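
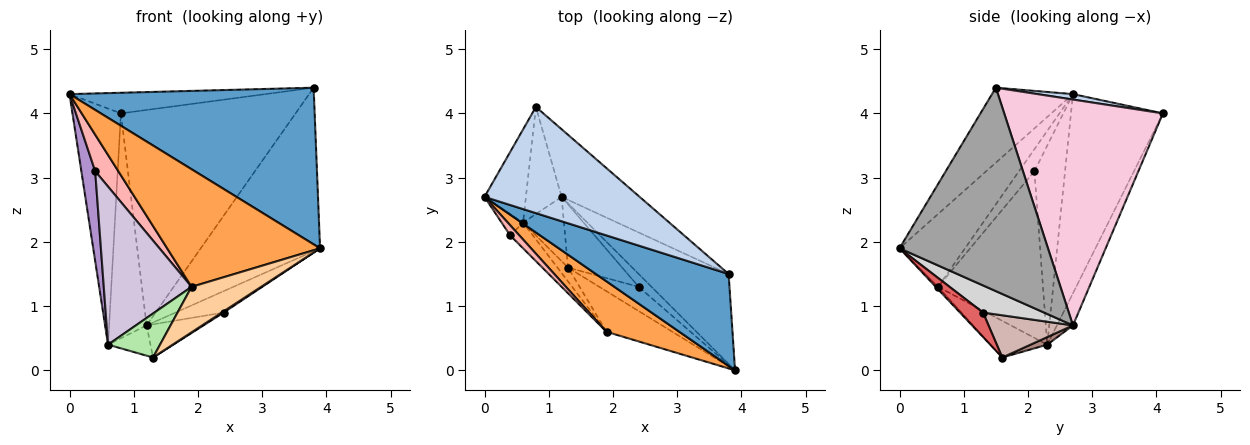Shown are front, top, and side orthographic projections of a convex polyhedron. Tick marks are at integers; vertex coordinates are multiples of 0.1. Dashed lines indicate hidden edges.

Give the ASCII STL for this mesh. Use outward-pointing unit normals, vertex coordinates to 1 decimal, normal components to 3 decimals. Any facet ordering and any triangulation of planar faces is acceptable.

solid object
 facet normal -0.275 -0.829 0.487
  outer loop
   vertex 3.8 1.5 4.4
   vertex 0.0 2.7 4.3
   vertex 3.9 0.0 1.9
  endloop
 endfacet
 facet normal 0.034 0.191 0.981
  outer loop
   vertex 3.8 1.5 4.4
   vertex 0.8 4.1 4.0
   vertex 0.0 2.7 4.3
  endloop
 endfacet
 facet normal -0.367 -0.855 0.367
  outer loop
   vertex 1.9 0.6 1.3
   vertex 3.9 0.0 1.9
   vertex 0.0 2.7 4.3
  endloop
 endfacet
 facet normal -0.024 -0.746 -0.665
  outer loop
   vertex 1.9 0.6 1.3
   vertex 1.3 1.6 0.2
   vertex 3.9 0.0 1.9
  endloop
 endfacet
 facet normal -0.870 0.458 -0.181
  outer loop
   vertex 0.6 2.3 0.4
   vertex 0.0 2.7 4.3
   vertex 0.8 4.1 4.0
  endloop
 endfacet
 facet normal -0.721 -0.661 -0.208
  outer loop
   vertex 0.6 2.3 0.4
   vertex 1.3 1.6 0.2
   vertex 1.9 0.6 1.3
  endloop
 endfacet
 facet normal 0.528 -0.043 -0.848
  outer loop
   vertex 2.4 1.3 0.9
   vertex 3.9 0.0 1.9
   vertex 1.3 1.6 0.2
  endloop
 endfacet
 facet normal -0.540 -0.811 0.225
  outer loop
   vertex 0.4 2.1 3.1
   vertex 1.9 0.6 1.3
   vertex 0.0 2.7 4.3
  endloop
 endfacet
 facet normal -0.907 -0.410 -0.098
  outer loop
   vertex 0.4 2.1 3.1
   vertex 0.0 2.7 4.3
   vertex 0.6 2.3 0.4
  endloop
 endfacet
 facet normal -0.763 -0.638 -0.104
  outer loop
   vertex 0.4 2.1 3.1
   vertex 0.6 2.3 0.4
   vertex 1.9 0.6 1.3
  endloop
 endfacet
 facet normal 0.166 0.421 -0.892
  outer loop
   vertex 1.2 2.7 0.7
   vertex 1.3 1.6 0.2
   vertex 0.6 2.3 0.4
  endloop
 endfacet
 facet normal 0.568 0.383 -0.729
  outer loop
   vertex 1.2 2.7 0.7
   vertex 2.4 1.3 0.9
   vertex 1.3 1.6 0.2
  endloop
 endfacet
 facet normal -0.361 0.842 -0.401
  outer loop
   vertex 1.2 2.7 0.7
   vertex 0.6 2.3 0.4
   vertex 0.8 4.1 4.0
  endloop
 endfacet
 facet normal 0.655 0.721 -0.226
  outer loop
   vertex 1.2 2.7 0.7
   vertex 0.8 4.1 4.0
   vertex 3.8 1.5 4.4
  endloop
 endfacet
 facet normal 0.737 0.592 -0.326
  outer loop
   vertex 1.2 2.7 0.7
   vertex 3.8 1.5 4.4
   vertex 3.9 0.0 1.9
  endloop
 endfacet
 facet normal 0.736 0.581 -0.348
  outer loop
   vertex 1.2 2.7 0.7
   vertex 3.9 0.0 1.9
   vertex 2.4 1.3 0.9
  endloop
 endfacet
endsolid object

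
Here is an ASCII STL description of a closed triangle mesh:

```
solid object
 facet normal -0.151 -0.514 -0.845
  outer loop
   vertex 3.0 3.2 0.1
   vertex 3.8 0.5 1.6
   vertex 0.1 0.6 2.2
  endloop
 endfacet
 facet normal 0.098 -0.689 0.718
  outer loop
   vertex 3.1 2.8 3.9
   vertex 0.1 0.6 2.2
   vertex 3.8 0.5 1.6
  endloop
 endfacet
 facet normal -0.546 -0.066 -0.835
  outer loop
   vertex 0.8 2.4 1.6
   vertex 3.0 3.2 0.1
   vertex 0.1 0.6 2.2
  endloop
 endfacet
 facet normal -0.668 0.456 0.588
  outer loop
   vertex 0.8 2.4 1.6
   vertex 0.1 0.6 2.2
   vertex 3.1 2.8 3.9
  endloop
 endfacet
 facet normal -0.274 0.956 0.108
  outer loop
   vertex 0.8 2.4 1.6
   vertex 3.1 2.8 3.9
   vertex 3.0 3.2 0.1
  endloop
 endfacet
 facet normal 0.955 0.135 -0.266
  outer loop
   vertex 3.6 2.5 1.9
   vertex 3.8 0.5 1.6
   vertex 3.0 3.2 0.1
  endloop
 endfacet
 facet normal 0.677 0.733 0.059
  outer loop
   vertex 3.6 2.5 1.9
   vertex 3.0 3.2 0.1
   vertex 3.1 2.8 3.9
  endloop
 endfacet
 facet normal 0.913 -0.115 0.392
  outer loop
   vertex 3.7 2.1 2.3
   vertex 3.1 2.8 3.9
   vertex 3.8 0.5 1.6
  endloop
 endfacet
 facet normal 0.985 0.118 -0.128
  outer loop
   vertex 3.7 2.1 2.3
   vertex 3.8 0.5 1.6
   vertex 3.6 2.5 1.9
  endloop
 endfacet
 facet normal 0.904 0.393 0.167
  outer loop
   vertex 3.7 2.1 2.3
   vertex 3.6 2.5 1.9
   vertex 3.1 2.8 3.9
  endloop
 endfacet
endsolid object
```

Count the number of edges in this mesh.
15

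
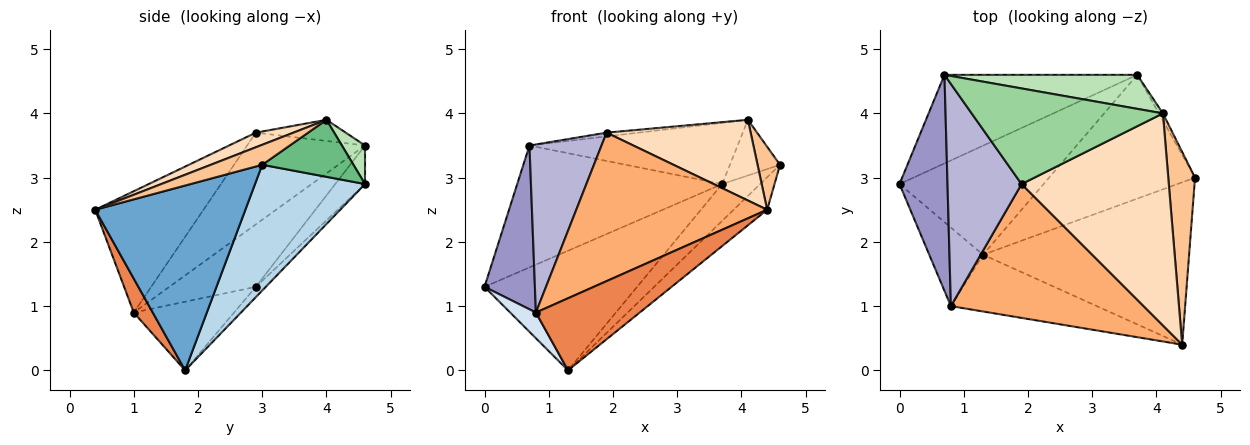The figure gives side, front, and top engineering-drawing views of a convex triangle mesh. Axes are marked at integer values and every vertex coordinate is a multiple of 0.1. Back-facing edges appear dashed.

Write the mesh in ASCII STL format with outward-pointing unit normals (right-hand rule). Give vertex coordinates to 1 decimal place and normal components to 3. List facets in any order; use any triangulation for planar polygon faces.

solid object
 facet normal 0.660 0.147 -0.736
  outer loop
   vertex 1.3 1.8 0.0
   vertex 4.6 3.0 3.2
   vertex 4.4 0.4 2.5
  endloop
 endfacet
 facet normal -0.048 0.738 -0.673
  outer loop
   vertex 3.7 4.6 2.9
   vertex 1.3 1.8 0.0
   vertex 0.0 2.9 1.3
  endloop
 endfacet
 facet normal 0.637 0.220 -0.739
  outer loop
   vertex 3.7 4.6 2.9
   vertex 4.6 3.0 3.2
   vertex 1.3 1.8 0.0
  endloop
 endfacet
 facet normal -0.772 -0.198 -0.604
  outer loop
   vertex 0.8 1.0 0.9
   vertex 0.0 2.9 1.3
   vertex 1.3 1.8 0.0
  endloop
 endfacet
 facet normal 0.142 -0.778 -0.612
  outer loop
   vertex 0.8 1.0 0.9
   vertex 1.3 1.8 0.0
   vertex 4.4 0.4 2.5
  endloop
 endfacet
 facet normal -0.388 -0.684 0.617
  outer loop
   vertex 0.8 1.0 0.9
   vertex 4.4 0.4 2.5
   vertex 1.9 2.9 3.7
  endloop
 endfacet
 facet normal 0.579 -0.253 0.775
  outer loop
   vertex 4.1 4.0 3.9
   vertex 4.4 0.4 2.5
   vertex 4.6 3.0 3.2
  endloop
 endfacet
 facet normal 0.092 -0.354 0.931
  outer loop
   vertex 4.1 4.0 3.9
   vertex 1.9 2.9 3.7
   vertex 4.4 0.4 2.5
  endloop
 endfacet
 facet normal 0.875 0.481 -0.062
  outer loop
   vertex 4.1 4.0 3.9
   vertex 4.6 3.0 3.2
   vertex 3.7 4.6 2.9
  endloop
 endfacet
 facet normal -0.110 0.039 0.993
  outer loop
   vertex 0.7 4.6 3.5
   vertex 1.9 2.9 3.7
   vertex 4.1 4.0 3.9
  endloop
 endfacet
 facet normal 0.097 0.870 0.483
  outer loop
   vertex 0.7 4.6 3.5
   vertex 4.1 4.0 3.9
   vertex 3.7 4.6 2.9
  endloop
 endfacet
 facet normal -0.117 0.804 -0.584
  outer loop
   vertex 0.7 4.6 3.5
   vertex 3.7 4.6 2.9
   vertex 0.0 2.9 1.3
  endloop
 endfacet
 facet normal -0.720 -0.420 0.553
  outer loop
   vertex 0.7 4.6 3.5
   vertex 0.0 2.9 1.3
   vertex 0.8 1.0 0.9
  endloop
 endfacet
 facet normal -0.703 -0.429 0.567
  outer loop
   vertex 0.7 4.6 3.5
   vertex 0.8 1.0 0.9
   vertex 1.9 2.9 3.7
  endloop
 endfacet
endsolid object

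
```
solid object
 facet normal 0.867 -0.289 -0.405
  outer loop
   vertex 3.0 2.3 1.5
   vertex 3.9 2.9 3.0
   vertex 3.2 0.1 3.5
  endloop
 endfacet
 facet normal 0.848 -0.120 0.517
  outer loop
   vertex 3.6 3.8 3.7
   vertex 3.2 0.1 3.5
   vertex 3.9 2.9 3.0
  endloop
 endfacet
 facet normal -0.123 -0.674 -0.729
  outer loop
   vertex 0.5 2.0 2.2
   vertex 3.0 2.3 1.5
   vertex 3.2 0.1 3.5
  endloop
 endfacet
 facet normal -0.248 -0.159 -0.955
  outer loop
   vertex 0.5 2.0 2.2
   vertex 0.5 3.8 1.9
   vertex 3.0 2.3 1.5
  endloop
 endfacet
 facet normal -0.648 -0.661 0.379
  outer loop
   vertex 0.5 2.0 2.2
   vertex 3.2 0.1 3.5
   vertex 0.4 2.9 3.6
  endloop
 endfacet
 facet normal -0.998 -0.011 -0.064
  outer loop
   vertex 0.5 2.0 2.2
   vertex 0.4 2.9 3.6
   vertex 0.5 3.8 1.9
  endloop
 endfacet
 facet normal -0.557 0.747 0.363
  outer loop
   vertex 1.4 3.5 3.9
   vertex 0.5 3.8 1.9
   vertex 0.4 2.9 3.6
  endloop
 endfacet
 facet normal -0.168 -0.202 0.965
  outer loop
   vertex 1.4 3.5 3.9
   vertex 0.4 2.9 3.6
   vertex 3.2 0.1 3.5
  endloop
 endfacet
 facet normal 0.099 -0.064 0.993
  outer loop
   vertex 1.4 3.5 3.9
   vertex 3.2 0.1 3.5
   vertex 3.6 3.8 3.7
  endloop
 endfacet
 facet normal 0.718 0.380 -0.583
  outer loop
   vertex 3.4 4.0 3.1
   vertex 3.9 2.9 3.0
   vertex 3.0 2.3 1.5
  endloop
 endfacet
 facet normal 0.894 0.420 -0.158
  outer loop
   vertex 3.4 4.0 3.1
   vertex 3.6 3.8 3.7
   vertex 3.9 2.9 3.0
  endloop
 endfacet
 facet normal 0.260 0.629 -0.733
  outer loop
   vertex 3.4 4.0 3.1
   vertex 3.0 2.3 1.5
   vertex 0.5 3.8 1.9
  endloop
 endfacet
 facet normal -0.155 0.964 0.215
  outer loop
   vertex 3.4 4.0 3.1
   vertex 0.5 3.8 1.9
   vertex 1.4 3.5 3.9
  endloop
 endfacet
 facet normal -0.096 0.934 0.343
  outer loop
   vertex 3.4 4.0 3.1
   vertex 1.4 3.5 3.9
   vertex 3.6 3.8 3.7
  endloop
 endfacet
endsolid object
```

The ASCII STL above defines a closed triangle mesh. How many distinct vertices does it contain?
9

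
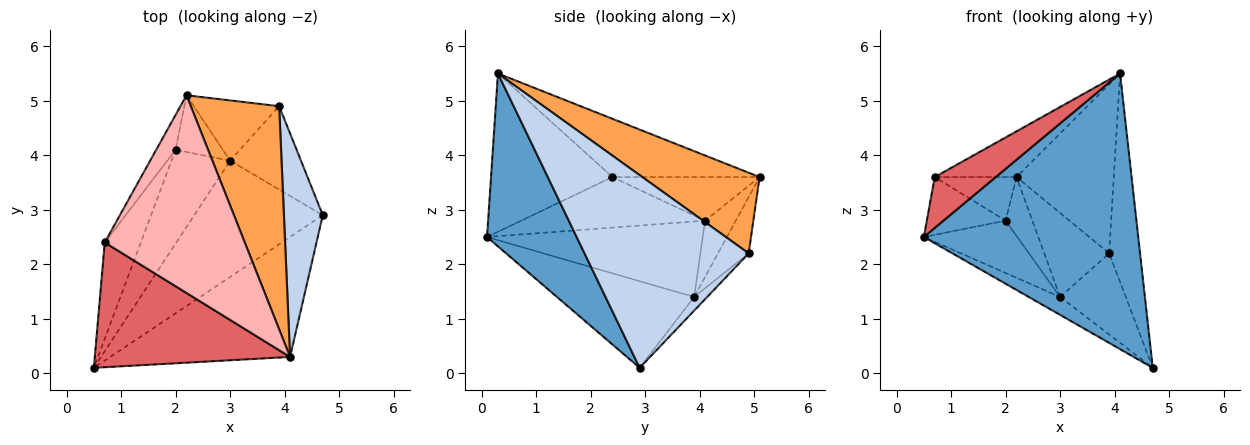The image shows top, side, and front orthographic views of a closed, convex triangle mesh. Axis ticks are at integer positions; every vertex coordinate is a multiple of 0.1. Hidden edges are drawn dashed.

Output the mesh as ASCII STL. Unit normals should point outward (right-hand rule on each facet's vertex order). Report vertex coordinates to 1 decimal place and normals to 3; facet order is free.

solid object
 facet normal 0.358 -0.856 -0.372
  outer loop
   vertex 4.1 0.3 5.5
   vertex 0.5 0.1 2.5
   vertex 4.7 2.9 0.1
  endloop
 endfacet
 facet normal 0.964 0.181 0.194
  outer loop
   vertex 3.9 4.9 2.2
   vertex 4.1 0.3 5.5
   vertex 4.7 2.9 0.1
  endloop
 endfacet
 facet normal 0.588 0.488 0.645
  outer loop
   vertex 3.9 4.9 2.2
   vertex 2.2 5.1 3.6
   vertex 4.1 0.3 5.5
  endloop
 endfacet
 facet normal -0.554 0.127 -0.823
  outer loop
   vertex 3.0 3.9 1.4
   vertex 4.7 2.9 0.1
   vertex 0.5 0.1 2.5
  endloop
 endfacet
 facet normal -0.137 0.691 -0.710
  outer loop
   vertex 3.0 3.9 1.4
   vertex 3.9 4.9 2.2
   vertex 4.7 2.9 0.1
  endloop
 endfacet
 facet normal -0.359 0.758 -0.544
  outer loop
   vertex 3.0 3.9 1.4
   vertex 2.2 5.1 3.6
   vertex 3.9 4.9 2.2
  endloop
 endfacet
 facet normal -0.600 -0.302 0.741
  outer loop
   vertex 0.7 2.4 3.6
   vertex 0.5 0.1 2.5
   vertex 4.1 0.3 5.5
  endloop
 endfacet
 facet normal -0.376 0.209 0.903
  outer loop
   vertex 0.7 2.4 3.6
   vertex 4.1 0.3 5.5
   vertex 2.2 5.1 3.6
  endloop
 endfacet
 facet normal -0.637 0.555 -0.535
  outer loop
   vertex 2.0 4.1 2.8
   vertex 2.2 5.1 3.6
   vertex 3.0 3.9 1.4
  endloop
 endfacet
 facet normal -0.815 0.453 -0.362
  outer loop
   vertex 2.0 4.1 2.8
   vertex 0.7 2.4 3.6
   vertex 2.2 5.1 3.6
  endloop
 endfacet
 facet normal -0.747 0.324 -0.580
  outer loop
   vertex 2.0 4.1 2.8
   vertex 3.0 3.9 1.4
   vertex 0.5 0.1 2.5
  endloop
 endfacet
 facet normal -0.768 0.329 -0.549
  outer loop
   vertex 2.0 4.1 2.8
   vertex 0.5 0.1 2.5
   vertex 0.7 2.4 3.6
  endloop
 endfacet
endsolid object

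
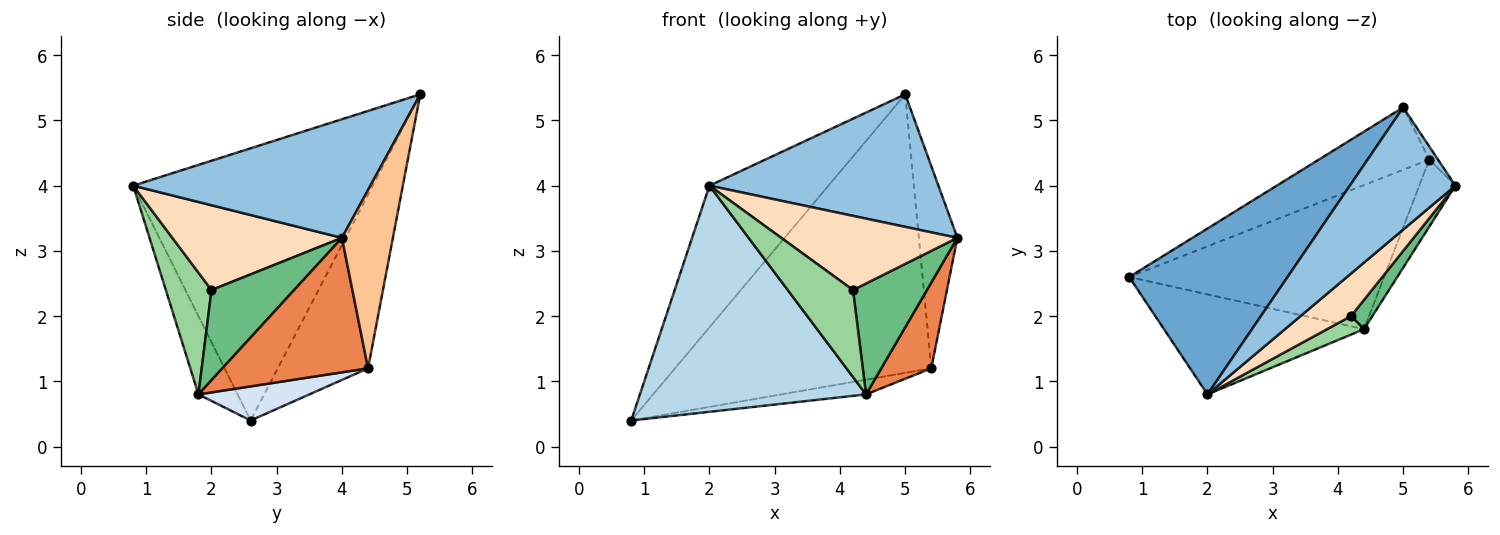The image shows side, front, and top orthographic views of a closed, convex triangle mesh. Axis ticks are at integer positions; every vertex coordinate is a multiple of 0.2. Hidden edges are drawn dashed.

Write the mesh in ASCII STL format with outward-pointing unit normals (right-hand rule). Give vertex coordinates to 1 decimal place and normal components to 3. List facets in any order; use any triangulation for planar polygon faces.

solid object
 facet normal -0.794 0.395 0.462
  outer loop
   vertex 5.0 5.2 5.4
   vertex 0.8 2.6 0.4
   vertex 2.0 0.8 4.0
  endloop
 endfacet
 facet normal 0.606 -0.585 0.539
  outer loop
   vertex 5.0 5.2 5.4
   vertex 2.0 0.8 4.0
   vertex 5.8 4.0 3.2
  endloop
 endfacet
 facet normal -0.156 -0.903 -0.400
  outer loop
   vertex 4.4 1.8 0.8
   vertex 2.0 0.8 4.0
   vertex 0.8 2.6 0.4
  endloop
 endfacet
 facet normal 0.132 0.101 -0.986
  outer loop
   vertex 5.4 4.4 1.2
   vertex 4.4 1.8 0.8
   vertex 0.8 2.6 0.4
  endloop
 endfacet
 facet normal 0.917 -0.315 -0.246
  outer loop
   vertex 5.4 4.4 1.2
   vertex 5.8 4.0 3.2
   vertex 4.4 1.8 0.8
  endloop
 endfacet
 facet normal -0.325 0.923 -0.207
  outer loop
   vertex 5.4 4.4 1.2
   vertex 0.8 2.6 0.4
   vertex 5.0 5.2 5.4
  endloop
 endfacet
 facet normal 0.797 0.603 -0.039
  outer loop
   vertex 5.4 4.4 1.2
   vertex 5.0 5.2 5.4
   vertex 5.8 4.0 3.2
  endloop
 endfacet
 facet normal 0.641 -0.666 0.382
  outer loop
   vertex 4.2 2.0 2.4
   vertex 5.8 4.0 3.2
   vertex 2.0 0.8 4.0
  endloop
 endfacet
 facet normal 0.734 -0.657 0.174
  outer loop
   vertex 4.2 2.0 2.4
   vertex 4.4 1.8 0.8
   vertex 5.8 4.0 3.2
  endloop
 endfacet
 facet normal 0.565 -0.807 0.172
  outer loop
   vertex 4.2 2.0 2.4
   vertex 2.0 0.8 4.0
   vertex 4.4 1.8 0.8
  endloop
 endfacet
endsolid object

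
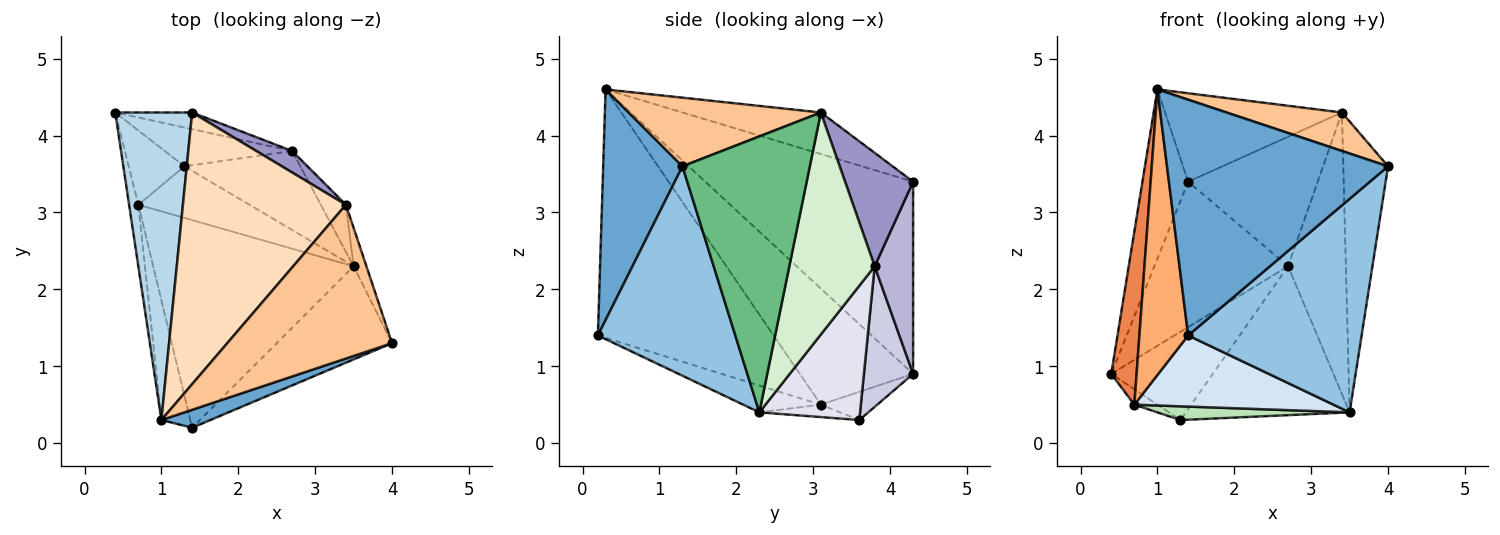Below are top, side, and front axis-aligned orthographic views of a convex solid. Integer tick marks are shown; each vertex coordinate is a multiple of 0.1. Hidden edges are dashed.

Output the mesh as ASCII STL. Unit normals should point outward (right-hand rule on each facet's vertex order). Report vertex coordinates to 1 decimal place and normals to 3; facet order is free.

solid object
 facet normal 0.337 -0.939 0.071
  outer loop
   vertex 1.4 0.2 1.4
   vertex 4.0 1.3 3.6
   vertex 1.0 0.3 4.6
  endloop
 endfacet
 facet normal 0.588 -0.742 -0.324
  outer loop
   vertex 3.5 2.3 0.4
   vertex 4.0 1.3 3.6
   vertex 1.4 0.2 1.4
  endloop
 endfacet
 facet normal -0.910 0.200 0.364
  outer loop
   vertex 1.4 4.3 3.4
   vertex 0.4 4.3 0.9
   vertex 1.0 0.3 4.6
  endloop
 endfacet
 facet normal -0.125 -0.322 -0.939
  outer loop
   vertex 0.7 3.1 0.5
   vertex 3.5 2.3 0.4
   vertex 1.4 0.2 1.4
  endloop
 endfacet
 facet normal -0.973 -0.217 -0.077
  outer loop
   vertex 0.7 3.1 0.5
   vertex 1.0 0.3 4.6
   vertex 0.4 4.3 0.9
  endloop
 endfacet
 facet normal -0.958 -0.266 -0.111
  outer loop
   vertex 0.7 3.1 0.5
   vertex 1.4 0.2 1.4
   vertex 1.0 0.3 4.6
  endloop
 endfacet
 facet normal 0.375 -0.225 0.899
  outer loop
   vertex 3.4 3.1 4.3
   vertex 1.0 0.3 4.6
   vertex 4.0 1.3 3.6
  endloop
 endfacet
 facet normal -0.235 0.301 0.924
  outer loop
   vertex 3.4 3.1 4.3
   vertex 1.4 4.3 3.4
   vertex 1.0 0.3 4.6
  endloop
 endfacet
 facet normal 0.943 0.331 -0.044
  outer loop
   vertex 3.4 3.1 4.3
   vertex 4.0 1.3 3.6
   vertex 3.5 2.3 0.4
  endloop
 endfacet
 facet normal -0.444 0.182 -0.878
  outer loop
   vertex 1.3 3.6 0.3
   vertex 0.7 3.1 0.5
   vertex 0.4 4.3 0.9
  endloop
 endfacet
 facet normal -0.107 -0.256 -0.961
  outer loop
   vertex 1.3 3.6 0.3
   vertex 3.5 2.3 0.4
   vertex 0.7 3.1 0.5
  endloop
 endfacet
 facet normal 0.825 0.558 -0.093
  outer loop
   vertex 2.7 3.8 2.3
   vertex 3.4 3.1 4.3
   vertex 3.5 2.3 0.4
  endloop
 endfacet
 facet normal 0.460 0.876 0.146
  outer loop
   vertex 2.7 3.8 2.3
   vertex 1.4 4.3 3.4
   vertex 3.4 3.1 4.3
  endloop
 endfacet
 facet normal 0.275 0.955 -0.110
  outer loop
   vertex 2.7 3.8 2.3
   vertex 0.4 4.3 0.9
   vertex 1.4 4.3 3.4
  endloop
 endfacet
 facet normal 0.406 0.837 -0.368
  outer loop
   vertex 2.7 3.8 2.3
   vertex 1.3 3.6 0.3
   vertex 0.4 4.3 0.9
  endloop
 endfacet
 facet normal 0.477 0.776 -0.412
  outer loop
   vertex 2.7 3.8 2.3
   vertex 3.5 2.3 0.4
   vertex 1.3 3.6 0.3
  endloop
 endfacet
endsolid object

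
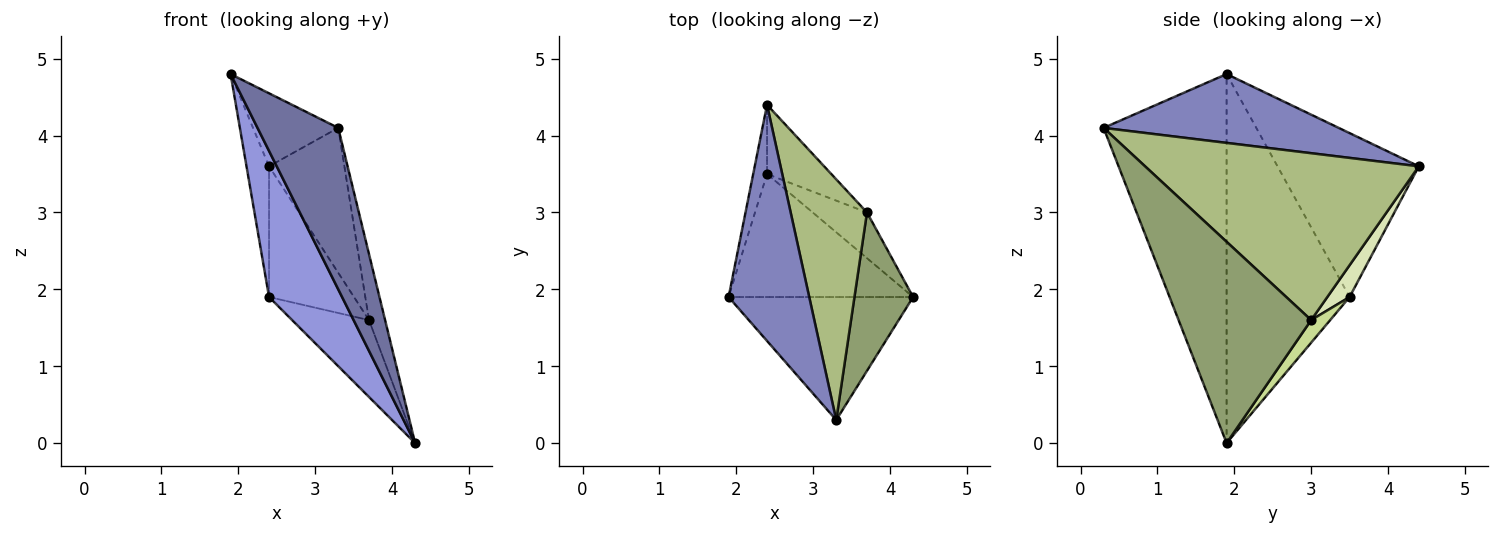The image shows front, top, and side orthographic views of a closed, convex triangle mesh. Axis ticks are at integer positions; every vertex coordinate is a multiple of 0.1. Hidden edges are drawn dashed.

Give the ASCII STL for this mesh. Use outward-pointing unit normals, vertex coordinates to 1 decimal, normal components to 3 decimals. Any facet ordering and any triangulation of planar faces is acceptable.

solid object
 facet normal -0.771 -0.506 -0.386
  outer loop
   vertex 3.3 0.3 4.1
   vertex 1.9 1.9 4.8
   vertex 4.3 1.9 0.0
  endloop
 endfacet
 facet normal 0.632 0.229 0.740
  outer loop
   vertex 3.3 0.3 4.1
   vertex 2.4 4.4 3.6
   vertex 1.9 1.9 4.8
  endloop
 endfacet
 facet normal -0.790 -0.469 -0.395
  outer loop
   vertex 2.4 3.5 1.9
   vertex 4.3 1.9 0.0
   vertex 1.9 1.9 4.8
  endloop
 endfacet
 facet normal -0.984 0.157 -0.083
  outer loop
   vertex 2.4 3.5 1.9
   vertex 1.9 1.9 4.8
   vertex 2.4 4.4 3.6
  endloop
 endfacet
 facet normal 0.954 0.116 0.278
  outer loop
   vertex 3.7 3.0 1.6
   vertex 3.3 0.3 4.1
   vertex 4.3 1.9 0.0
  endloop
 endfacet
 facet normal 0.882 0.243 0.403
  outer loop
   vertex 3.7 3.0 1.6
   vertex 2.4 4.4 3.6
   vertex 3.3 0.3 4.1
  endloop
 endfacet
 facet normal 0.208 0.841 -0.500
  outer loop
   vertex 3.7 3.0 1.6
   vertex 4.3 1.9 0.0
   vertex 2.4 3.5 1.9
  endloop
 endfacet
 facet normal 0.226 0.861 -0.456
  outer loop
   vertex 3.7 3.0 1.6
   vertex 2.4 3.5 1.9
   vertex 2.4 4.4 3.6
  endloop
 endfacet
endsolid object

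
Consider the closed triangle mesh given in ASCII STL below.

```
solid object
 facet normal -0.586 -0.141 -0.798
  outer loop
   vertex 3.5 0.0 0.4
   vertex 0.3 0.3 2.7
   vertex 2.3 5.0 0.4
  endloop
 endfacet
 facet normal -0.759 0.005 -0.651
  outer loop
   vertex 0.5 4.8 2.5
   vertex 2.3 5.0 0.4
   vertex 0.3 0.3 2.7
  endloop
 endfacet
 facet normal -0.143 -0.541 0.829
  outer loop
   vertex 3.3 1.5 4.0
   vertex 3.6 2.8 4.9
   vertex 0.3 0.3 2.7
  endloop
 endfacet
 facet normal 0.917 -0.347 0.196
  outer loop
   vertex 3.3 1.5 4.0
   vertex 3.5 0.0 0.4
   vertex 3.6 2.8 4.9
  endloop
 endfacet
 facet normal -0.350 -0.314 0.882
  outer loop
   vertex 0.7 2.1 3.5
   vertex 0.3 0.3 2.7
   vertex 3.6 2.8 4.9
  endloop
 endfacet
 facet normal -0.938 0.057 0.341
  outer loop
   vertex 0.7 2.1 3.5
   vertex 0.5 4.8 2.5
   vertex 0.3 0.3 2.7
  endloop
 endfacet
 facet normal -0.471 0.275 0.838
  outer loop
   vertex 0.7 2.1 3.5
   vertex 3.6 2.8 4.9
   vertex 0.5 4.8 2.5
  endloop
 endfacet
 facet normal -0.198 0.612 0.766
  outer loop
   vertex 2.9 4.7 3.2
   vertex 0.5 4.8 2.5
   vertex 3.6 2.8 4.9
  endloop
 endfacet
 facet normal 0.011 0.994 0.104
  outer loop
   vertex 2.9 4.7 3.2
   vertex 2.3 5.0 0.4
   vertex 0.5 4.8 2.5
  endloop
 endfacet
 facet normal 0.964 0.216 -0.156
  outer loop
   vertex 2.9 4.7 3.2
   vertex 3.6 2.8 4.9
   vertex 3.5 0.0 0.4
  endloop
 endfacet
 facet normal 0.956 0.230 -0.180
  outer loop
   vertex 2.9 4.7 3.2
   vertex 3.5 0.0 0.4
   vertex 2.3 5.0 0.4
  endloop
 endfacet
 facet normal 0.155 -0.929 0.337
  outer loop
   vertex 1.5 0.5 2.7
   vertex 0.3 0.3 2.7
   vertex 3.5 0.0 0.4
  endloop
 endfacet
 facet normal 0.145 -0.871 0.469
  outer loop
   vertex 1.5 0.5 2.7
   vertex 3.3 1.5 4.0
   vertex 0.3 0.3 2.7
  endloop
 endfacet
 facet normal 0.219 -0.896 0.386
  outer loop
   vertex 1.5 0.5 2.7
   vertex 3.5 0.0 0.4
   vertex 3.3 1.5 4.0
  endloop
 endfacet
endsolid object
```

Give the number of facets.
14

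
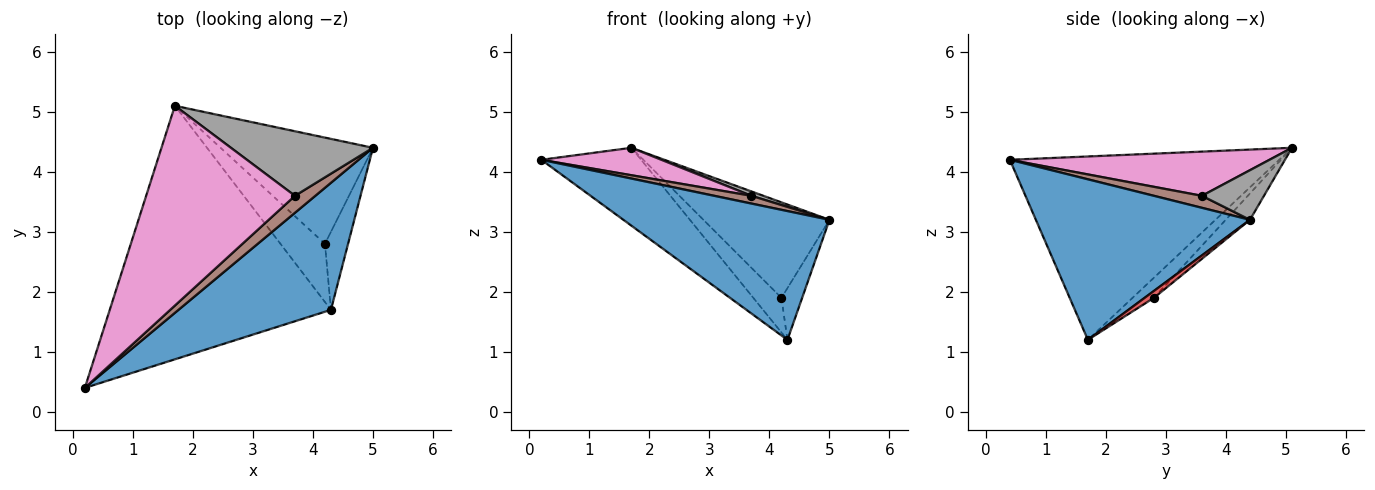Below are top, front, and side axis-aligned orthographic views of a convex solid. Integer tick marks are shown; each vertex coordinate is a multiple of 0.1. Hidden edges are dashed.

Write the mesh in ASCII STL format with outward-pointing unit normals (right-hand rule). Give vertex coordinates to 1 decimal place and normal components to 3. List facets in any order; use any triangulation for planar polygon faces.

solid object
 facet normal 0.595 -0.572 0.565
  outer loop
   vertex 4.3 1.7 1.2
   vertex 5.0 4.4 3.2
   vertex 0.2 0.4 4.2
  endloop
 endfacet
 facet normal -0.621 0.230 -0.749
  outer loop
   vertex 4.3 1.7 1.2
   vertex 0.2 0.4 4.2
   vertex 1.7 5.1 4.4
  endloop
 endfacet
 facet normal -0.128 0.663 -0.738
  outer loop
   vertex 4.2 2.8 1.9
   vertex 1.7 5.1 4.4
   vertex 5.0 4.4 3.2
  endloop
 endfacet
 facet normal 0.241 0.537 -0.809
  outer loop
   vertex 4.2 2.8 1.9
   vertex 5.0 4.4 3.2
   vertex 4.3 1.7 1.2
  endloop
 endfacet
 facet normal -0.362 0.477 -0.801
  outer loop
   vertex 4.2 2.8 1.9
   vertex 4.3 1.7 1.2
   vertex 1.7 5.1 4.4
  endloop
 endfacet
 facet normal 0.472 -0.366 0.802
  outer loop
   vertex 3.7 3.6 3.6
   vertex 0.2 0.4 4.2
   vertex 5.0 4.4 3.2
  endloop
 endfacet
 facet normal 0.282 -0.131 0.950
  outer loop
   vertex 3.7 3.6 3.6
   vertex 1.7 5.1 4.4
   vertex 0.2 0.4 4.2
  endloop
 endfacet
 facet normal 0.329 -0.064 0.942
  outer loop
   vertex 3.7 3.6 3.6
   vertex 5.0 4.4 3.2
   vertex 1.7 5.1 4.4
  endloop
 endfacet
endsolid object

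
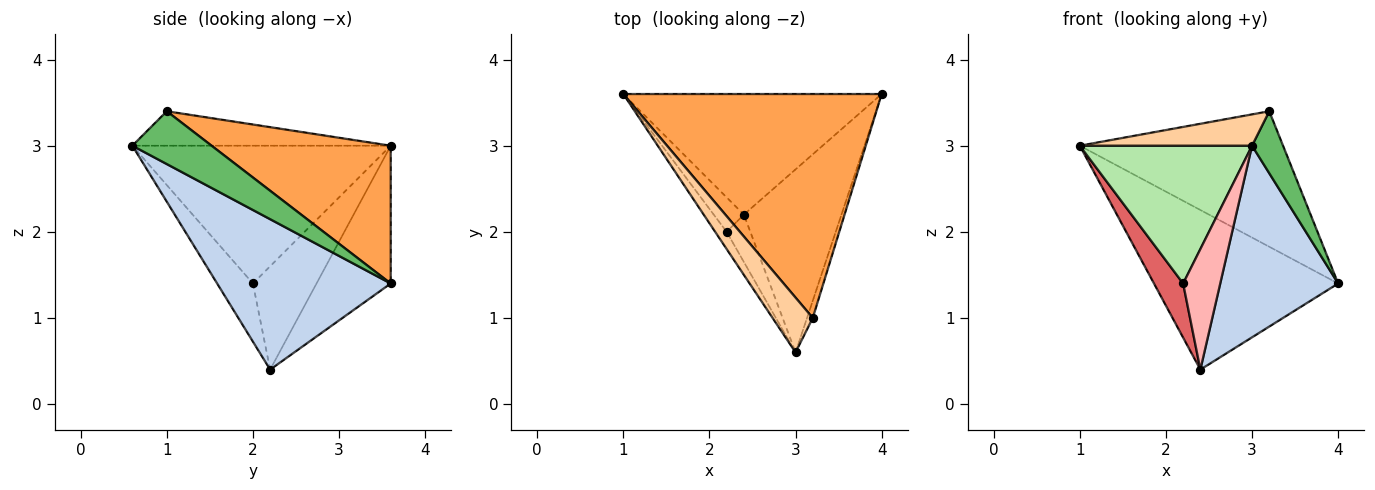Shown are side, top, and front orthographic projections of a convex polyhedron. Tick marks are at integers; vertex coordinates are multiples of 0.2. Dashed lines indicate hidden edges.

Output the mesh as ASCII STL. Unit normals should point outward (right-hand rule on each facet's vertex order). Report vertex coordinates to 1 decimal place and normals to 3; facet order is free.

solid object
 facet normal -0.306 0.760 -0.574
  outer loop
   vertex 2.4 2.2 0.4
   vertex 1.0 3.6 3.0
   vertex 4.0 3.6 1.4
  endloop
 endfacet
 facet normal 0.729 -0.495 -0.473
  outer loop
   vertex 2.4 2.2 0.4
   vertex 4.0 3.6 1.4
   vertex 3.0 0.6 3.0
  endloop
 endfacet
 facet normal 0.415 0.471 0.778
  outer loop
   vertex 3.2 1.0 3.4
   vertex 4.0 3.6 1.4
   vertex 1.0 3.6 3.0
  endloop
 endfacet
 facet normal -0.597 -0.398 0.697
  outer loop
   vertex 3.2 1.0 3.4
   vertex 1.0 3.6 3.0
   vertex 3.0 0.6 3.0
  endloop
 endfacet
 facet normal 0.927 -0.363 -0.101
  outer loop
   vertex 3.2 1.0 3.4
   vertex 3.0 0.6 3.0
   vertex 4.0 3.6 1.4
  endloop
 endfacet
 facet normal -0.830 -0.553 -0.069
  outer loop
   vertex 2.2 2.0 1.4
   vertex 3.0 0.6 3.0
   vertex 1.0 3.6 3.0
  endloop
 endfacet
 facet normal -0.879 -0.403 -0.256
  outer loop
   vertex 2.2 2.0 1.4
   vertex 1.0 3.6 3.0
   vertex 2.4 2.2 0.4
  endloop
 endfacet
 facet normal -0.668 -0.693 -0.272
  outer loop
   vertex 2.2 2.0 1.4
   vertex 2.4 2.2 0.4
   vertex 3.0 0.6 3.0
  endloop
 endfacet
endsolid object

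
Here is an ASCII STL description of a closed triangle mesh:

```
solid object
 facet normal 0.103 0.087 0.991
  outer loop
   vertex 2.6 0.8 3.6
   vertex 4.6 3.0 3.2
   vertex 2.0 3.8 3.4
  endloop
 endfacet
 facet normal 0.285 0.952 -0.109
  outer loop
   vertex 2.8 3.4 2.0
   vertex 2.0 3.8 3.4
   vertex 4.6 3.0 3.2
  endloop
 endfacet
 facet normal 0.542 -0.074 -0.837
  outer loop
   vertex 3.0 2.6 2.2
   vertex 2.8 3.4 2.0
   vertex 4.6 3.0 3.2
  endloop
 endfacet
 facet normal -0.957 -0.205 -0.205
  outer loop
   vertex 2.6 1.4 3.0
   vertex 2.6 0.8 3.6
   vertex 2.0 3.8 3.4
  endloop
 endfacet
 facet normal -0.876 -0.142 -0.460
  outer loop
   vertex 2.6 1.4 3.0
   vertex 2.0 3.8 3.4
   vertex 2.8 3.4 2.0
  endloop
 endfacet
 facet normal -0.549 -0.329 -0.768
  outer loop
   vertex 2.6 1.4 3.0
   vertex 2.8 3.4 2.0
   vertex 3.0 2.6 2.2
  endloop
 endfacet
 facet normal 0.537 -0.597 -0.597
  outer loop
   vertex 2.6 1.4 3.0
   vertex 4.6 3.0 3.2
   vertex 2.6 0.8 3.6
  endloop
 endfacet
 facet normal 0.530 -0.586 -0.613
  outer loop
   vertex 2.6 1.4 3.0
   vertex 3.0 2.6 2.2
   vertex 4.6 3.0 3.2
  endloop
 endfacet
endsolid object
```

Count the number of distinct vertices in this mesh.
6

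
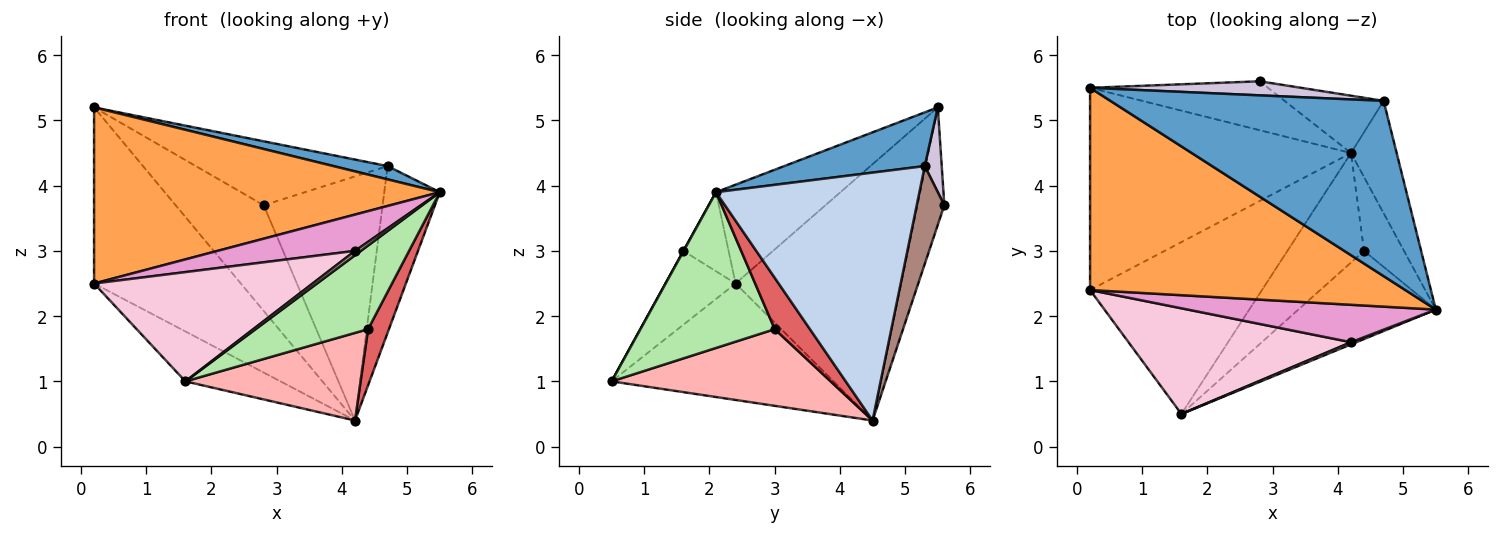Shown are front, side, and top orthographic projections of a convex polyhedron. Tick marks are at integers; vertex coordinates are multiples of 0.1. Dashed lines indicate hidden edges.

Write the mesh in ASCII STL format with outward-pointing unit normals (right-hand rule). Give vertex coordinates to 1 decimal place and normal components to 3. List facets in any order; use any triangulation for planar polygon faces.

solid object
 facet normal 0.192 -0.074 0.979
  outer loop
   vertex 4.7 5.3 4.3
   vertex 0.2 5.5 5.2
   vertex 5.5 2.1 3.9
  endloop
 endfacet
 facet normal 0.950 0.259 -0.175
  outer loop
   vertex 4.7 5.3 4.3
   vertex 5.5 2.1 3.9
   vertex 4.2 4.5 0.4
  endloop
 endfacet
 facet normal -0.230 -0.639 0.734
  outer loop
   vertex 0.2 2.4 2.5
   vertex 5.5 2.1 3.9
   vertex 0.2 5.5 5.2
  endloop
 endfacet
 facet normal -0.595 0.528 -0.606
  outer loop
   vertex 0.2 2.4 2.5
   vertex 0.2 5.5 5.2
   vertex 4.2 4.5 0.4
  endloop
 endfacet
 facet normal -0.545 0.234 -0.805
  outer loop
   vertex 0.2 2.4 2.5
   vertex 4.2 4.5 0.4
   vertex 1.6 0.5 1.0
  endloop
 endfacet
 facet normal 0.635 -0.532 -0.560
  outer loop
   vertex 4.4 3.0 1.8
   vertex 5.5 2.1 3.9
   vertex 1.6 0.5 1.0
  endloop
 endfacet
 facet normal 0.715 -0.424 -0.556
  outer loop
   vertex 4.4 3.0 1.8
   vertex 4.2 4.5 0.4
   vertex 5.5 2.1 3.9
  endloop
 endfacet
 facet normal 0.615 -0.492 -0.615
  outer loop
   vertex 4.4 3.0 1.8
   vertex 1.6 0.5 1.0
   vertex 4.2 4.5 0.4
  endloop
 endfacet
 facet normal -0.267 0.874 -0.405
  outer loop
   vertex 2.8 5.6 3.7
   vertex 4.2 4.5 0.4
   vertex 0.2 5.5 5.2
  endloop
 endfacet
 facet normal 0.086 0.973 0.214
  outer loop
   vertex 2.8 5.6 3.7
   vertex 0.2 5.5 5.2
   vertex 4.7 5.3 4.3
  endloop
 endfacet
 facet normal 0.220 0.950 -0.223
  outer loop
   vertex 2.8 5.6 3.7
   vertex 4.7 5.3 4.3
   vertex 4.2 4.5 0.4
  endloop
 endfacet
 facet normal 0.034 -0.894 0.447
  outer loop
   vertex 4.2 1.6 3.0
   vertex 1.6 0.5 1.0
   vertex 5.5 2.1 3.9
  endloop
 endfacet
 facet normal -0.223 -0.679 0.700
  outer loop
   vertex 4.2 1.6 3.0
   vertex 5.5 2.1 3.9
   vertex 0.2 2.4 2.5
  endloop
 endfacet
 facet normal -0.225 -0.700 0.677
  outer loop
   vertex 4.2 1.6 3.0
   vertex 0.2 2.4 2.5
   vertex 1.6 0.5 1.0
  endloop
 endfacet
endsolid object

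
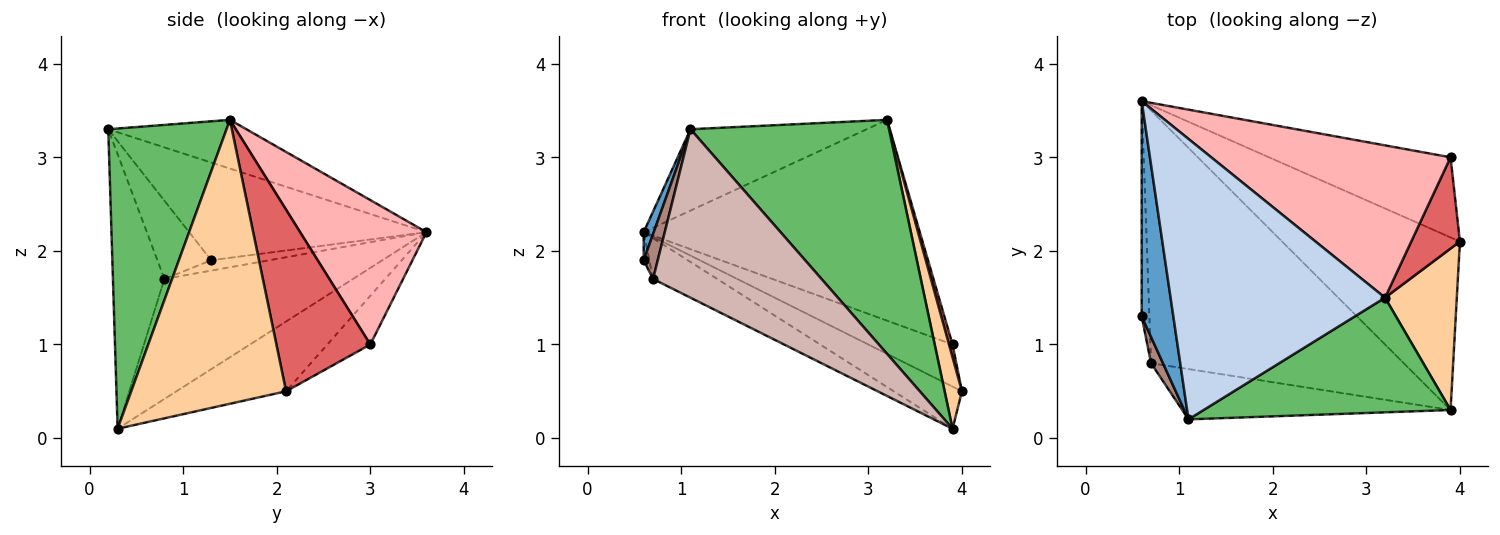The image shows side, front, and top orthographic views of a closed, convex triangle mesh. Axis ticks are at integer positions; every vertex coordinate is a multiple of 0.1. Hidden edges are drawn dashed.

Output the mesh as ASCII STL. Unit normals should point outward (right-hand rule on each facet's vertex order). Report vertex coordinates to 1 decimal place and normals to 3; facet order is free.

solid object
 facet normal -0.951 -0.040 0.308
  outer loop
   vertex 1.1 0.2 3.3
   vertex 0.6 3.6 2.2
   vertex 0.6 1.3 1.9
  endloop
 endfacet
 facet normal -0.213 0.272 0.938
  outer loop
   vertex 1.1 0.2 3.3
   vertex 3.2 1.5 3.4
   vertex 0.6 3.6 2.2
  endloop
 endfacet
 facet normal -0.356 0.222 -0.908
  outer loop
   vertex 3.9 0.3 0.1
   vertex 0.6 3.6 2.2
   vertex 4.0 2.1 0.5
  endloop
 endfacet
 facet normal 0.964 -0.108 0.244
  outer loop
   vertex 3.9 0.3 0.1
   vertex 4.0 2.1 0.5
   vertex 3.2 1.5 3.4
  endloop
 endfacet
 facet normal 0.472 -0.792 0.388
  outer loop
   vertex 3.9 0.3 0.1
   vertex 3.2 1.5 3.4
   vertex 1.1 0.2 3.3
  endloop
 endfacet
 facet normal -0.231 0.453 -0.861
  outer loop
   vertex 3.9 3.0 1.0
   vertex 4.0 2.1 0.5
   vertex 0.6 3.6 2.2
  endloop
 endfacet
 facet normal 0.965 -0.036 0.259
  outer loop
   vertex 3.9 3.0 1.0
   vertex 3.2 1.5 3.4
   vertex 4.0 2.1 0.5
  endloop
 endfacet
 facet normal 0.343 0.749 0.568
  outer loop
   vertex 3.9 3.0 1.0
   vertex 0.6 3.6 2.2
   vertex 3.2 1.5 3.4
  endloop
 endfacet
 facet normal -0.801 0.077 -0.594
  outer loop
   vertex 0.7 0.8 1.7
   vertex 0.6 1.3 1.9
   vertex 0.6 3.6 2.2
  endloop
 endfacet
 facet normal -0.424 0.144 -0.894
  outer loop
   vertex 0.7 0.8 1.7
   vertex 0.6 3.6 2.2
   vertex 3.9 0.3 0.1
  endloop
 endfacet
 facet normal -0.957 -0.250 0.146
  outer loop
   vertex 0.7 0.8 1.7
   vertex 1.1 0.2 3.3
   vertex 0.6 1.3 1.9
  endloop
 endfacet
 facet normal -0.281 -0.920 -0.275
  outer loop
   vertex 0.7 0.8 1.7
   vertex 3.9 0.3 0.1
   vertex 1.1 0.2 3.3
  endloop
 endfacet
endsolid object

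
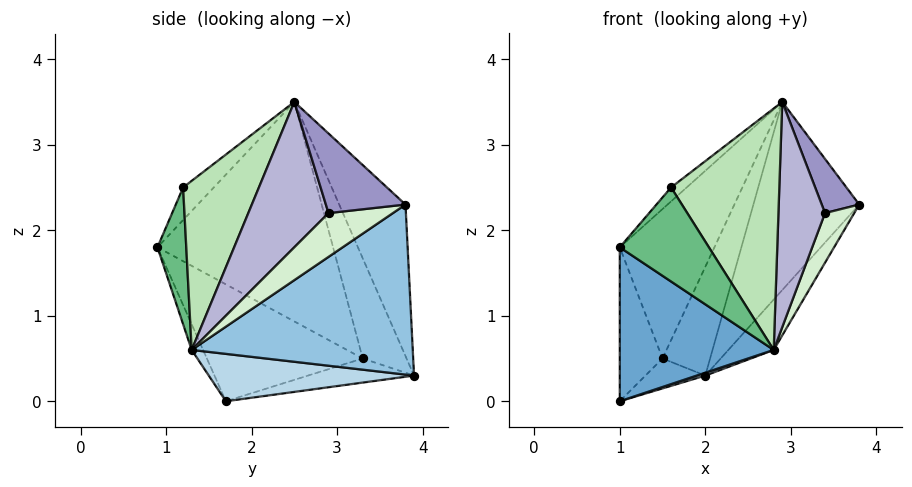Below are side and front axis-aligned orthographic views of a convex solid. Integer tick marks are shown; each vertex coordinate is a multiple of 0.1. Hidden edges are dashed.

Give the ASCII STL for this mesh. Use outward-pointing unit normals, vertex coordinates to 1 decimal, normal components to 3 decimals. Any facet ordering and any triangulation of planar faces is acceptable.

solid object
 facet normal -0.068 -0.912 -0.405
  outer loop
   vertex 2.8 1.3 0.6
   vertex 1.0 0.9 1.8
   vertex 1.0 1.7 0.0
  endloop
 endfacet
 facet normal 0.738 0.151 -0.657
  outer loop
   vertex 2.8 1.3 0.6
   vertex 2.0 3.9 0.3
   vertex 3.8 3.8 2.3
  endloop
 endfacet
 facet normal 0.314 -0.013 -0.949
  outer loop
   vertex 2.8 1.3 0.6
   vertex 1.0 1.7 0.0
   vertex 2.0 3.9 0.3
  endloop
 endfacet
 facet normal -0.471 0.752 0.461
  outer loop
   vertex 2.9 2.5 3.5
   vertex 3.8 3.8 2.3
   vertex 2.0 3.9 0.3
  endloop
 endfacet
 facet normal -0.775 0.418 0.473
  outer loop
   vertex 1.5 3.3 0.5
   vertex 1.0 0.9 1.8
   vertex 2.9 2.5 3.5
  endloop
 endfacet
 facet normal -0.603 0.655 0.456
  outer loop
   vertex 1.5 3.3 0.5
   vertex 2.9 2.5 3.5
   vertex 2.0 3.9 0.3
  endloop
 endfacet
 facet normal -0.958 0.263 0.117
  outer loop
   vertex 1.5 3.3 0.5
   vertex 1.0 1.7 0.0
   vertex 1.0 0.9 1.8
  endloop
 endfacet
 facet normal -0.713 0.402 -0.575
  outer loop
   vertex 1.5 3.3 0.5
   vertex 2.0 3.9 0.3
   vertex 1.0 1.7 0.0
  endloop
 endfacet
 facet normal 0.304 -0.942 0.143
  outer loop
   vertex 1.6 1.2 2.5
   vertex 1.0 0.9 1.8
   vertex 2.8 1.3 0.6
  endloop
 endfacet
 facet normal -0.775 0.394 0.495
  outer loop
   vertex 1.6 1.2 2.5
   vertex 2.9 2.5 3.5
   vertex 1.0 0.9 1.8
  endloop
 endfacet
 facet normal 0.546 -0.780 0.304
  outer loop
   vertex 1.6 1.2 2.5
   vertex 2.8 1.3 0.6
   vertex 2.9 2.5 3.5
  endloop
 endfacet
 facet normal 0.909 -0.412 0.071
  outer loop
   vertex 3.4 2.9 2.2
   vertex 2.8 1.3 0.6
   vertex 3.8 3.8 2.3
  endloop
 endfacet
 facet normal 0.884 -0.416 0.212
  outer loop
   vertex 3.4 2.9 2.2
   vertex 3.8 3.8 2.3
   vertex 2.9 2.5 3.5
  endloop
 endfacet
 facet normal 0.851 -0.495 0.175
  outer loop
   vertex 3.4 2.9 2.2
   vertex 2.9 2.5 3.5
   vertex 2.8 1.3 0.6
  endloop
 endfacet
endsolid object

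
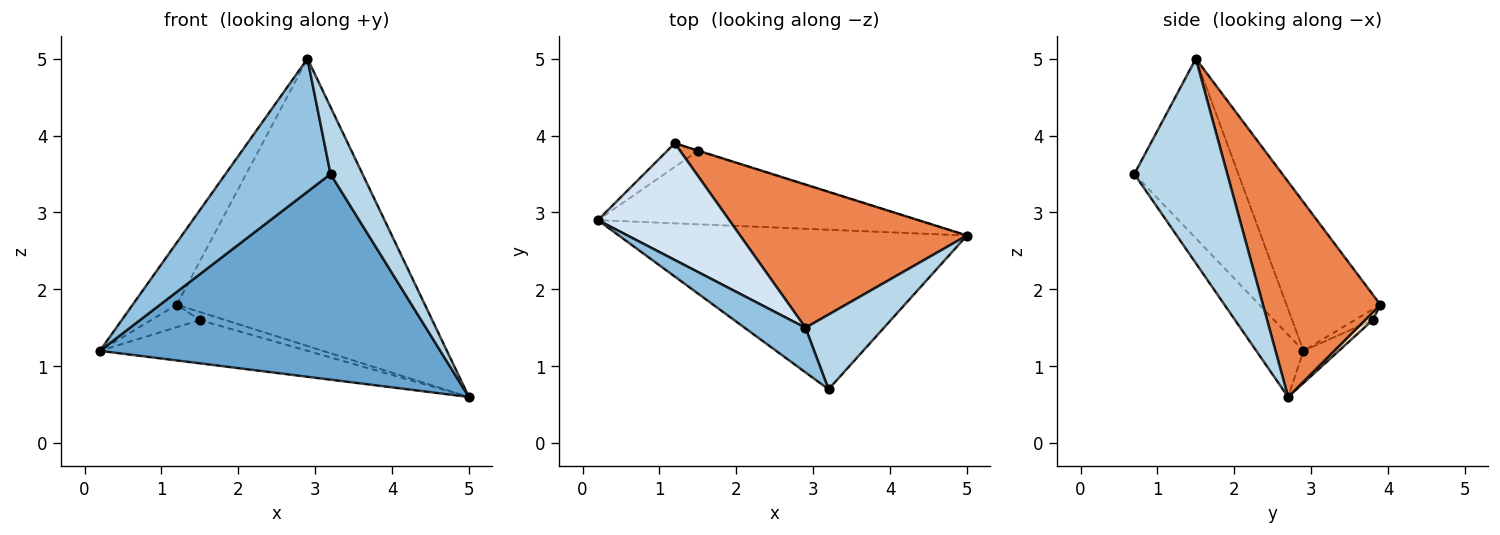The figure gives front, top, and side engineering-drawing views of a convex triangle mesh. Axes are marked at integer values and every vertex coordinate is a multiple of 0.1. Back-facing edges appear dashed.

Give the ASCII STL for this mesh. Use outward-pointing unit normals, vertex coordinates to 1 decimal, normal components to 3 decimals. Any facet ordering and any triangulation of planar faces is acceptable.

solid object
 facet normal -0.109 -0.785 -0.609
  outer loop
   vertex 3.2 0.7 3.5
   vertex 0.2 2.9 1.2
   vertex 5.0 2.7 0.6
  endloop
 endfacet
 facet normal -0.685 -0.691 0.232
  outer loop
   vertex 2.9 1.5 5.0
   vertex 0.2 2.9 1.2
   vertex 3.2 0.7 3.5
  endloop
 endfacet
 facet normal 0.889 -0.306 0.341
  outer loop
   vertex 2.9 1.5 5.0
   vertex 3.2 0.7 3.5
   vertex 5.0 2.7 0.6
  endloop
 endfacet
 facet normal -0.707 0.332 0.625
  outer loop
   vertex 1.2 3.9 1.8
   vertex 0.2 2.9 1.2
   vertex 2.9 1.5 5.0
  endloop
 endfacet
 facet normal 0.390 0.824 0.411
  outer loop
   vertex 1.2 3.9 1.8
   vertex 2.9 1.5 5.0
   vertex 5.0 2.7 0.6
  endloop
 endfacet
 facet normal -0.086 0.506 -0.858
  outer loop
   vertex 1.5 3.8 1.6
   vertex 5.0 2.7 0.6
   vertex 0.2 2.9 1.2
  endloop
 endfacet
 facet normal -0.246 0.668 -0.703
  outer loop
   vertex 1.5 3.8 1.6
   vertex 0.2 2.9 1.2
   vertex 1.2 3.9 1.8
  endloop
 endfacet
 facet normal 0.287 0.957 -0.048
  outer loop
   vertex 1.5 3.8 1.6
   vertex 1.2 3.9 1.8
   vertex 5.0 2.7 0.6
  endloop
 endfacet
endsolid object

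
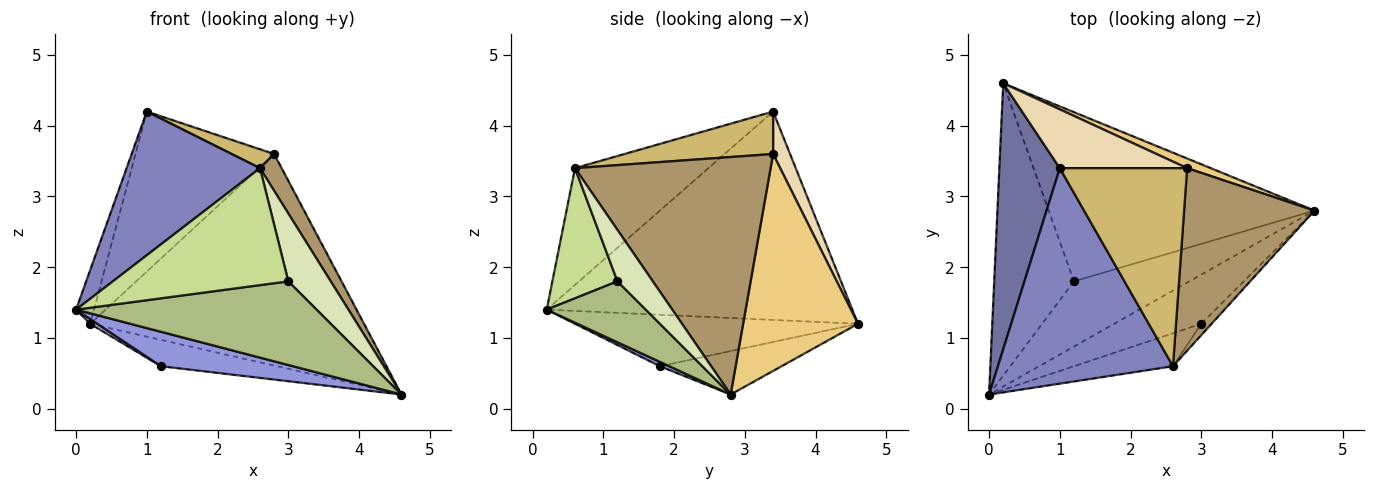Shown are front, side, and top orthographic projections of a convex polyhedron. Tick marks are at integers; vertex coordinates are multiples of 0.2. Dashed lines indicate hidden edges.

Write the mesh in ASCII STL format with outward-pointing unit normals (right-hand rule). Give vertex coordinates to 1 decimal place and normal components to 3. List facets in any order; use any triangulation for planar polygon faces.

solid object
 facet normal -0.959 0.056 0.278
  outer loop
   vertex 1.0 3.4 4.2
   vertex 0.2 4.6 1.2
   vertex 0.0 0.2 1.4
  endloop
 endfacet
 facet normal -0.485 -0.485 0.728
  outer loop
   vertex 2.6 0.6 3.4
   vertex 1.0 3.4 4.2
   vertex 0.0 0.2 1.4
  endloop
 endfacet
 facet normal 0.033 -0.467 -0.884
  outer loop
   vertex 1.2 1.8 0.6
   vertex 4.6 2.8 0.2
   vertex 0.0 0.2 1.4
  endloop
 endfacet
 facet normal -0.542 -0.014 -0.840
  outer loop
   vertex 1.2 1.8 0.6
   vertex 0.0 0.2 1.4
   vertex 0.2 4.6 1.2
  endloop
 endfacet
 facet normal -0.159 0.152 -0.975
  outer loop
   vertex 1.2 1.8 0.6
   vertex 0.2 4.6 1.2
   vertex 4.6 2.8 0.2
  endloop
 endfacet
 facet normal 0.334 -0.812 -0.478
  outer loop
   vertex 3.0 1.2 1.8
   vertex 0.0 0.2 1.4
   vertex 4.6 2.8 0.2
  endloop
 endfacet
 facet normal 0.336 -0.906 -0.256
  outer loop
   vertex 3.0 1.2 1.8
   vertex 2.6 0.6 3.4
   vertex 0.0 0.2 1.4
  endloop
 endfacet
 facet normal 0.635 -0.762 -0.127
  outer loop
   vertex 3.0 1.2 1.8
   vertex 4.6 2.8 0.2
   vertex 2.6 0.6 3.4
  endloop
 endfacet
 facet normal 0.873 -0.097 0.479
  outer loop
   vertex 2.8 3.4 3.6
   vertex 2.6 0.6 3.4
   vertex 4.6 2.8 0.2
  endloop
 endfacet
 facet normal 0.315 -0.090 0.945
  outer loop
   vertex 2.8 3.4 3.6
   vertex 1.0 3.4 4.2
   vertex 2.6 0.6 3.4
  endloop
 endfacet
 facet normal 0.386 0.921 0.042
  outer loop
   vertex 2.8 3.4 3.6
   vertex 4.6 2.8 0.2
   vertex 0.2 4.6 1.2
  endloop
 endfacet
 facet normal 0.114 0.933 0.343
  outer loop
   vertex 2.8 3.4 3.6
   vertex 0.2 4.6 1.2
   vertex 1.0 3.4 4.2
  endloop
 endfacet
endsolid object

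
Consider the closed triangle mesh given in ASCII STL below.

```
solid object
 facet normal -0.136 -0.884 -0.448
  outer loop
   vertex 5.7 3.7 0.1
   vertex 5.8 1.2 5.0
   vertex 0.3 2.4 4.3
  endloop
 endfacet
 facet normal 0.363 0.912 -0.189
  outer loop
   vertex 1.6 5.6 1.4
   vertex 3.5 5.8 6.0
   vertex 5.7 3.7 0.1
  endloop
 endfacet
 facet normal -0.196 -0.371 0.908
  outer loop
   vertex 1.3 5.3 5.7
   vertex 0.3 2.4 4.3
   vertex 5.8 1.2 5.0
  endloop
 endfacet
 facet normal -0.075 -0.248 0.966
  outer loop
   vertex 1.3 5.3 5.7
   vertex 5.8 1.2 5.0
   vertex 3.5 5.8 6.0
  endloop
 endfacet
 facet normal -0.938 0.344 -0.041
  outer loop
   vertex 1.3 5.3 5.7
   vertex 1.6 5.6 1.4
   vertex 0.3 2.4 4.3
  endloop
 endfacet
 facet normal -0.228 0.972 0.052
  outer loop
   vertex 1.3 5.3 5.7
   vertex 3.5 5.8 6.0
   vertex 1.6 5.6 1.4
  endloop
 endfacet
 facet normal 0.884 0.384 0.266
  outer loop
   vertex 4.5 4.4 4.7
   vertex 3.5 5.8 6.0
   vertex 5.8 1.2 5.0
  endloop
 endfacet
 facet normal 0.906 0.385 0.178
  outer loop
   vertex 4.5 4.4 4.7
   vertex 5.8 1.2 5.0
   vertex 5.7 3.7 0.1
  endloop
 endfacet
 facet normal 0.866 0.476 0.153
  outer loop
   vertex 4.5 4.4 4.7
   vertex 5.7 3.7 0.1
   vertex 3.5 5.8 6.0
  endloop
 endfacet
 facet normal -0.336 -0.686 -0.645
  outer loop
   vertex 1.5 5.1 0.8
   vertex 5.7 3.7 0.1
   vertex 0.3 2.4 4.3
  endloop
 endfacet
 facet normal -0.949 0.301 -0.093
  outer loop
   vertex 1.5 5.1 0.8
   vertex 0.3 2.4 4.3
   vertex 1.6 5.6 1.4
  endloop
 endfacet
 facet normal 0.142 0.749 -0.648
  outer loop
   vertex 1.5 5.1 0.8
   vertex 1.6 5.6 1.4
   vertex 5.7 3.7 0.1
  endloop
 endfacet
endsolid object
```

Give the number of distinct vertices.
8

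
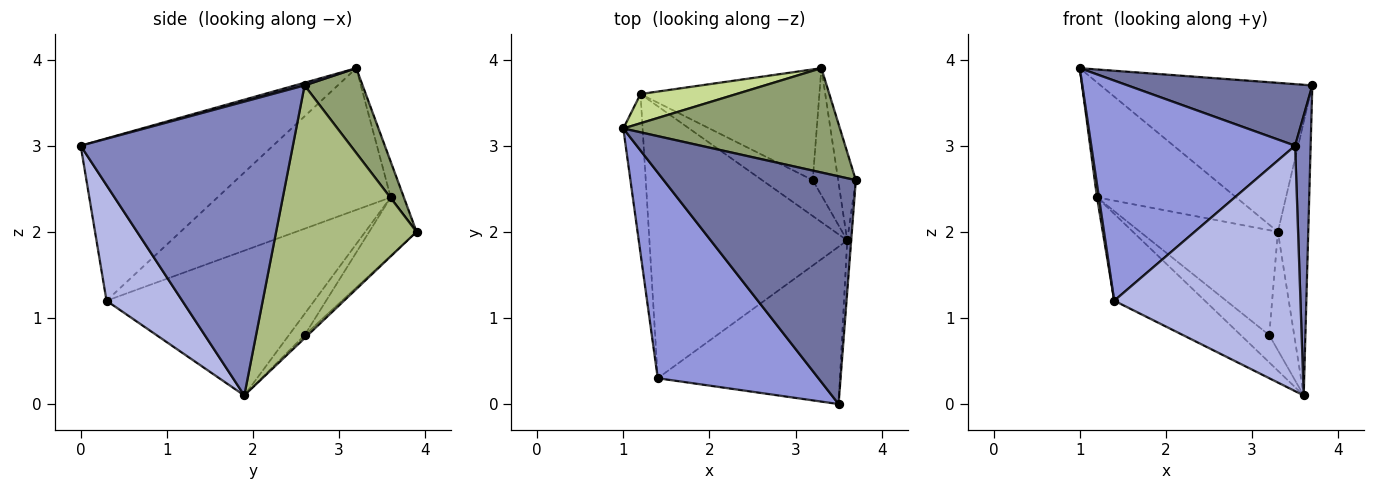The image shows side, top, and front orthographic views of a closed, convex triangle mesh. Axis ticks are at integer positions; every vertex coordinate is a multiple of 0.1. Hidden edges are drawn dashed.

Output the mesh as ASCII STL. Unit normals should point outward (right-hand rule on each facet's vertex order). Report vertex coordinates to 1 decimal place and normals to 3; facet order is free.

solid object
 facet normal 0.014 -0.261 0.965
  outer loop
   vertex 3.5 0.0 3.0
   vertex 3.7 2.6 3.7
   vertex 1.0 3.2 3.9
  endloop
 endfacet
 facet normal 0.997 -0.073 -0.013
  outer loop
   vertex 3.6 1.9 0.1
   vertex 3.7 2.6 3.7
   vertex 3.5 0.0 3.0
  endloop
 endfacet
 facet normal -0.568 -0.602 0.562
  outer loop
   vertex 1.4 0.3 1.2
   vertex 3.5 0.0 3.0
   vertex 1.0 3.2 3.9
  endloop
 endfacet
 facet normal 0.324 -0.796 -0.511
  outer loop
   vertex 1.4 0.3 1.2
   vertex 3.6 1.9 0.1
   vertex 3.5 0.0 3.0
  endloop
 endfacet
 facet normal 0.219 0.799 0.560
  outer loop
   vertex 3.3 3.9 2.0
   vertex 1.0 3.2 3.9
   vertex 3.7 2.6 3.7
  endloop
 endfacet
 facet normal 0.975 0.211 -0.068
  outer loop
   vertex 3.3 3.9 2.0
   vertex 3.7 2.6 3.7
   vertex 3.6 1.9 0.1
  endloop
 endfacet
 facet normal -0.091 0.965 0.245
  outer loop
   vertex 1.2 3.6 2.4
   vertex 1.0 3.2 3.9
   vertex 3.3 3.9 2.0
  endloop
 endfacet
 facet normal -0.991 -0.011 -0.135
  outer loop
   vertex 1.2 3.6 2.4
   vertex 1.4 0.3 1.2
   vertex 1.0 3.2 3.9
  endloop
 endfacet
 facet normal -0.572 0.249 -0.781
  outer loop
   vertex 1.2 3.6 2.4
   vertex 3.6 1.9 0.1
   vertex 1.4 0.3 1.2
  endloop
 endfacet
 facet normal -0.086 0.679 -0.729
  outer loop
   vertex 3.2 2.6 0.8
   vertex 3.3 3.9 2.0
   vertex 3.6 1.9 0.1
  endloop
 endfacet
 facet normal -0.317 0.574 -0.755
  outer loop
   vertex 3.2 2.6 0.8
   vertex 3.6 1.9 0.1
   vertex 1.2 3.6 2.4
  endloop
 endfacet
 facet normal -0.230 0.670 -0.706
  outer loop
   vertex 3.2 2.6 0.8
   vertex 1.2 3.6 2.4
   vertex 3.3 3.9 2.0
  endloop
 endfacet
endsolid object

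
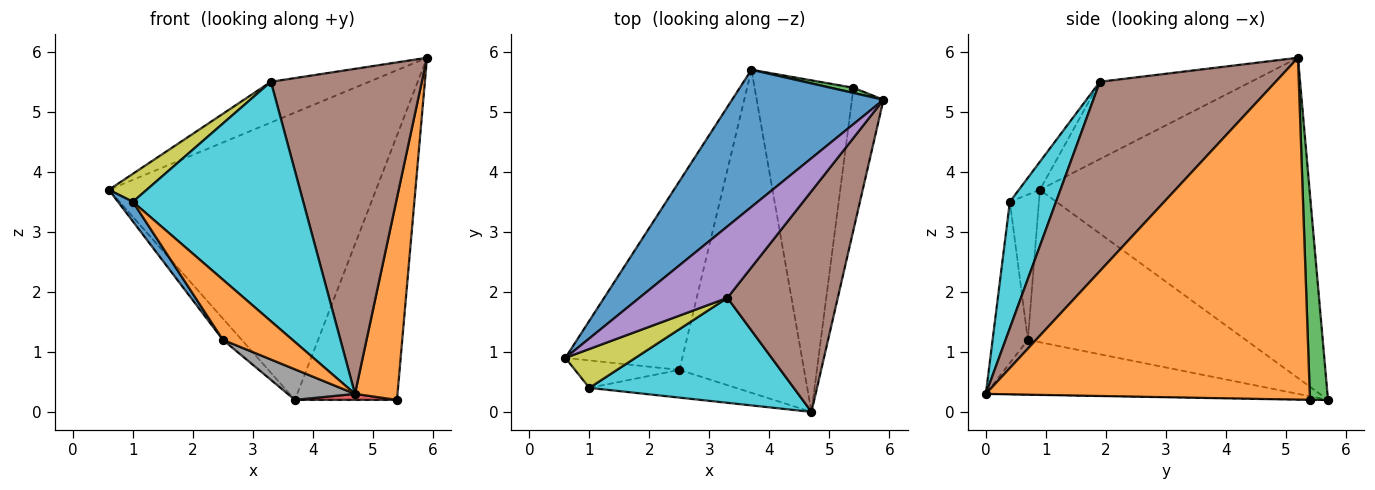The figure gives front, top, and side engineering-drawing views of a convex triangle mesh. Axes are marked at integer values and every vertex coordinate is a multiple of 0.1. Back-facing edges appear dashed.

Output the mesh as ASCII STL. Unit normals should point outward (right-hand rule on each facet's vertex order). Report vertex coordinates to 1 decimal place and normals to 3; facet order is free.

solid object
 facet normal -0.673 0.667 0.318
  outer loop
   vertex 3.7 5.7 0.2
   vertex 0.6 0.9 3.7
   vertex 5.9 5.2 5.9
  endloop
 endfacet
 facet normal 0.987 -0.130 -0.091
  outer loop
   vertex 5.4 5.4 0.2
   vertex 5.9 5.2 5.9
   vertex 4.7 0.0 0.3
  endloop
 endfacet
 facet normal 0.174 0.985 0.019
  outer loop
   vertex 5.4 5.4 0.2
   vertex 3.7 5.7 0.2
   vertex 5.9 5.2 5.9
  endloop
 endfacet
 facet normal -0.003 -0.018 -1.000
  outer loop
   vertex 5.4 5.4 0.2
   vertex 4.7 0.0 0.3
   vertex 3.7 5.7 0.2
  endloop
 endfacet
 facet normal -0.606 0.394 0.691
  outer loop
   vertex 3.3 1.9 5.5
   vertex 5.9 5.2 5.9
   vertex 0.6 0.9 3.7
  endloop
 endfacet
 facet normal 0.694 -0.596 0.404
  outer loop
   vertex 3.3 1.9 5.5
   vertex 4.7 0.0 0.3
   vertex 5.9 5.2 5.9
  endloop
 endfacet
 facet normal -0.792 0.069 -0.607
  outer loop
   vertex 2.5 0.7 1.2
   vertex 0.6 0.9 3.7
   vertex 3.7 5.7 0.2
  endloop
 endfacet
 facet normal -0.401 -0.086 -0.912
  outer loop
   vertex 2.5 0.7 1.2
   vertex 3.7 5.7 0.2
   vertex 4.7 0.0 0.3
  endloop
 endfacet
 facet normal -0.309 -0.556 0.772
  outer loop
   vertex 1.0 0.4 3.5
   vertex 3.3 1.9 5.5
   vertex 0.6 0.9 3.7
  endloop
 endfacet
 facet normal 0.241 -0.889 0.390
  outer loop
   vertex 1.0 0.4 3.5
   vertex 4.7 0.0 0.3
   vertex 3.3 1.9 5.5
  endloop
 endfacet
 facet normal -0.750 -0.384 -0.539
  outer loop
   vertex 1.0 0.4 3.5
   vertex 0.6 0.9 3.7
   vertex 2.5 0.7 1.2
  endloop
 endfacet
 facet normal -0.418 -0.825 -0.380
  outer loop
   vertex 1.0 0.4 3.5
   vertex 2.5 0.7 1.2
   vertex 4.7 0.0 0.3
  endloop
 endfacet
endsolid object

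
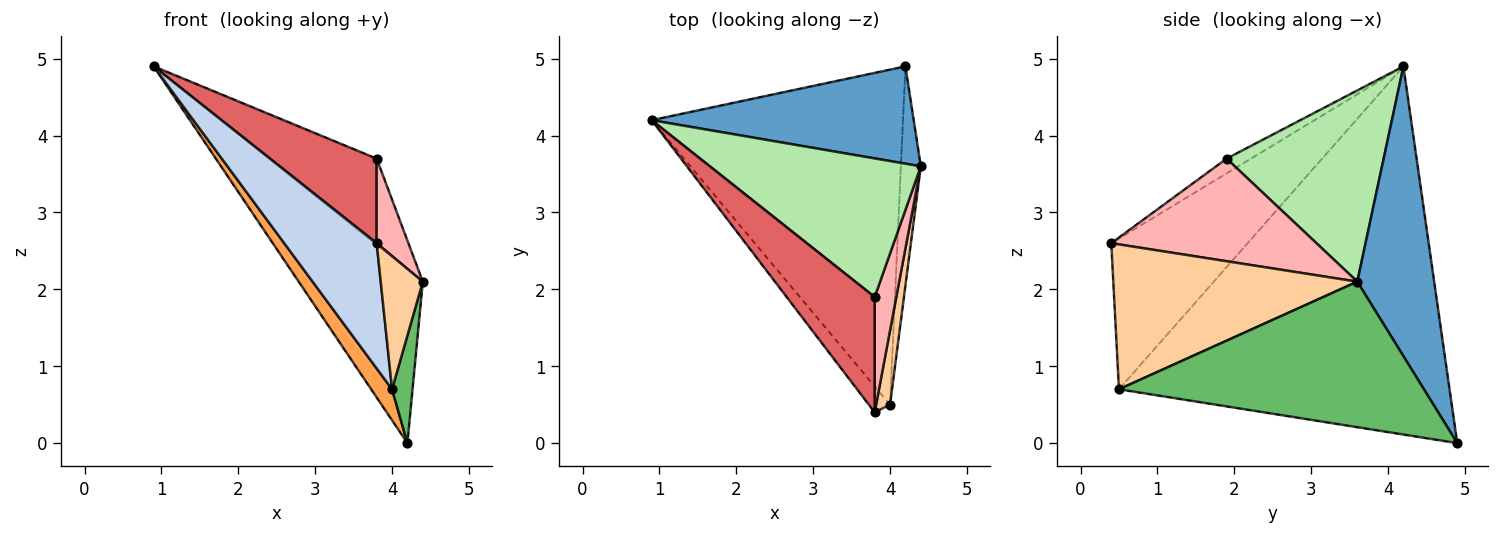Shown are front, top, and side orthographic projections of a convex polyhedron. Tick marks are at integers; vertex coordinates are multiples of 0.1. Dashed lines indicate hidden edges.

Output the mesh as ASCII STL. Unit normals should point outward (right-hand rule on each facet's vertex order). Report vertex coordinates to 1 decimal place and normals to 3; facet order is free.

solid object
 facet normal 0.475 0.768 0.430
  outer loop
   vertex 4.2 4.9 0.0
   vertex 0.9 4.2 4.9
   vertex 4.4 3.6 2.1
  endloop
 endfacet
 facet normal -0.822 -0.557 -0.116
  outer loop
   vertex 4.0 0.5 0.7
   vertex 3.8 0.4 2.6
   vertex 0.9 4.2 4.9
  endloop
 endfacet
 facet normal -0.825 -0.052 -0.563
  outer loop
   vertex 4.0 0.5 0.7
   vertex 0.9 4.2 4.9
   vertex 4.2 4.9 0.0
  endloop
 endfacet
 facet normal 0.981 -0.169 0.094
  outer loop
   vertex 4.0 0.5 0.7
   vertex 4.4 3.6 2.1
   vertex 3.8 0.4 2.6
  endloop
 endfacet
 facet normal 0.989 -0.066 -0.135
  outer loop
   vertex 4.0 0.5 0.7
   vertex 4.2 4.9 0.0
   vertex 4.4 3.6 2.1
  endloop
 endfacet
 facet normal 0.610 0.418 0.673
  outer loop
   vertex 3.8 1.9 3.7
   vertex 4.4 3.6 2.1
   vertex 0.9 4.2 4.9
  endloop
 endfacet
 facet normal -0.134 -0.586 0.799
  outer loop
   vertex 3.8 1.9 3.7
   vertex 0.9 4.2 4.9
   vertex 3.8 0.4 2.6
  endloop
 endfacet
 facet normal 0.967 -0.150 0.204
  outer loop
   vertex 3.8 1.9 3.7
   vertex 3.8 0.4 2.6
   vertex 4.4 3.6 2.1
  endloop
 endfacet
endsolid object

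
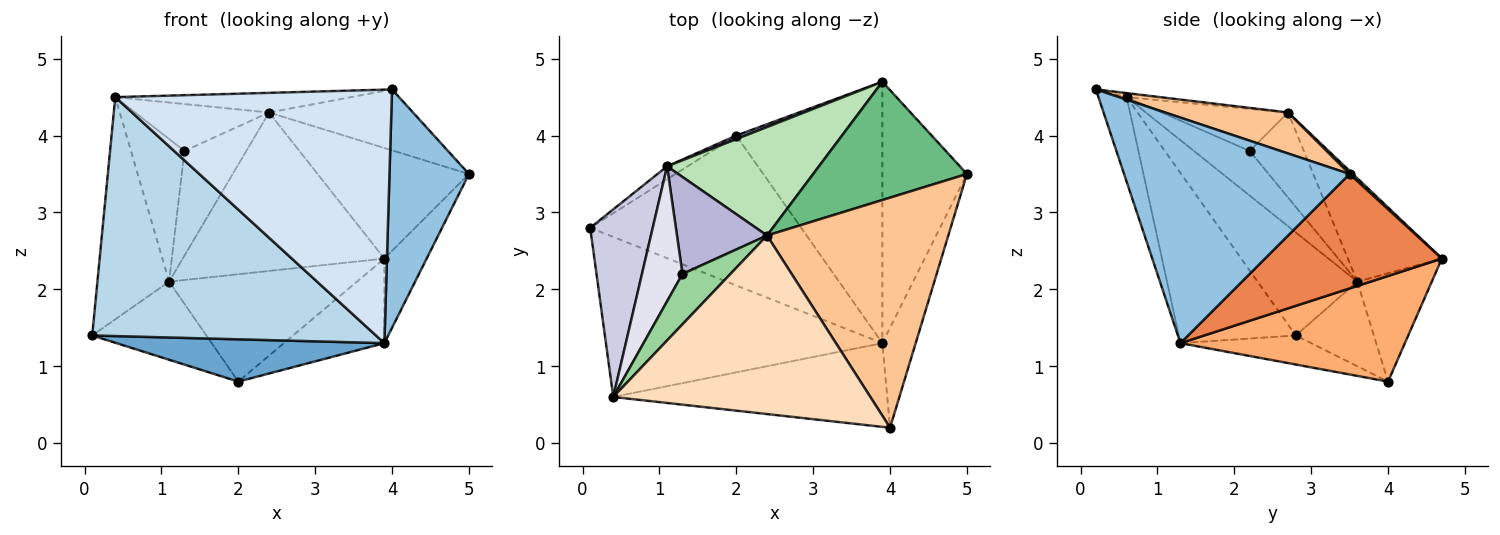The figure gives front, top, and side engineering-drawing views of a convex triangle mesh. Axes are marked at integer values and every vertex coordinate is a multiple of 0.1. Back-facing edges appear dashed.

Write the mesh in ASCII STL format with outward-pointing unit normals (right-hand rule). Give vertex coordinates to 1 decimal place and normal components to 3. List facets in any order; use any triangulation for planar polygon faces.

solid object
 facet normal -0.131 -0.269 -0.954
  outer loop
   vertex 3.9 1.3 1.3
   vertex 0.1 2.8 1.4
   vertex 2.0 4.0 0.8
  endloop
 endfacet
 facet normal 0.934 -0.329 -0.138
  outer loop
   vertex 3.9 1.3 1.3
   vertex 5.0 3.5 3.5
   vertex 4.0 0.2 4.6
  endloop
 endfacet
 facet normal -0.324 -0.786 -0.526
  outer loop
   vertex 0.4 0.6 4.5
   vertex 0.1 2.8 1.4
   vertex 3.9 1.3 1.3
  endloop
 endfacet
 facet normal -0.096 -0.945 -0.312
  outer loop
   vertex 0.4 0.6 4.5
   vertex 3.9 1.3 1.3
   vertex 4.0 0.2 4.6
  endloop
 endfacet
 facet normal 0.790 0.189 -0.584
  outer loop
   vertex 3.9 4.7 2.4
   vertex 5.0 3.5 3.5
   vertex 3.9 1.3 1.3
  endloop
 endfacet
 facet normal 0.567 0.254 -0.784
  outer loop
   vertex 3.9 4.7 2.4
   vertex 3.9 1.3 1.3
   vertex 2.0 4.0 0.8
  endloop
 endfacet
 facet normal 0.214 0.250 0.944
  outer loop
   vertex 2.4 2.7 4.3
   vertex 4.0 0.2 4.6
   vertex 5.0 3.5 3.5
  endloop
 endfacet
 facet normal -0.015 0.109 0.994
  outer loop
   vertex 2.4 2.7 4.3
   vertex 0.4 0.6 4.5
   vertex 4.0 0.2 4.6
  endloop
 endfacet
 facet normal 0.015 0.683 0.730
  outer loop
   vertex 2.4 2.7 4.3
   vertex 5.0 3.5 3.5
   vertex 3.9 4.7 2.4
  endloop
 endfacet
 facet normal -0.540 0.573 0.616
  outer loop
   vertex 1.3 2.2 3.8
   vertex 0.4 0.6 4.5
   vertex 2.4 2.7 4.3
  endloop
 endfacet
 facet normal -0.359 0.770 0.527
  outer loop
   vertex 1.1 3.6 2.1
   vertex 2.4 2.7 4.3
   vertex 3.9 4.7 2.4
  endloop
 endfacet
 facet normal -0.559 0.818 -0.136
  outer loop
   vertex 1.1 3.6 2.1
   vertex 2.0 4.0 0.8
   vertex 0.1 2.8 1.4
  endloop
 endfacet
 facet normal -0.368 0.929 0.031
  outer loop
   vertex 1.1 3.6 2.1
   vertex 3.9 4.7 2.4
   vertex 2.0 4.0 0.8
  endloop
 endfacet
 facet normal -0.540 0.617 0.572
  outer loop
   vertex 1.1 3.6 2.1
   vertex 1.3 2.2 3.8
   vertex 2.4 2.7 4.3
  endloop
 endfacet
 facet normal -0.728 0.524 0.442
  outer loop
   vertex 1.1 3.6 2.1
   vertex 0.1 2.8 1.4
   vertex 0.4 0.6 4.5
  endloop
 endfacet
 facet normal -0.603 0.579 0.548
  outer loop
   vertex 1.1 3.6 2.1
   vertex 0.4 0.6 4.5
   vertex 1.3 2.2 3.8
  endloop
 endfacet
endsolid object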